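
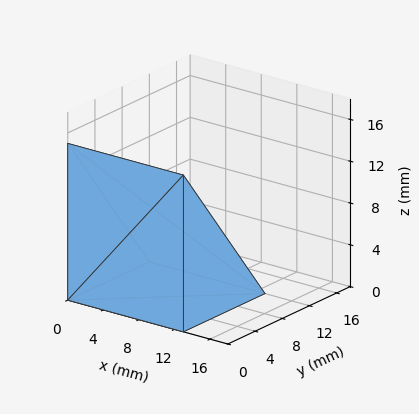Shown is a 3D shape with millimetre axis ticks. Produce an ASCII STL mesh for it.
Reading the render: the shape is a wedge (ramp): 13 × 12 mm base, rising to 15 mm along the y=0 edge and sloping linearly to z=0 at y=12 (dimensions read to the nearest mm from the axis ticks). For the STL, each face is triangulated and given an outward normal.

solid part
  facet normal 0.0000 0.0000 -1.0000
    outer loop
      vertex 13.00 12.00 0.00
      vertex 13.00 0.00 0.00
      vertex 0.00 0.00 0.00
    endloop
  endfacet
  facet normal 0.0000 0.0000 -1.0000
    outer loop
      vertex 0.00 12.00 0.00
      vertex 13.00 12.00 0.00
      vertex 0.00 0.00 0.00
    endloop
  endfacet
  facet normal 0.0000 -1.0000 0.0000
    outer loop
      vertex 0.00 0.00 0.00
      vertex 13.00 0.00 0.00
      vertex 13.00 0.00 15.00
    endloop
  endfacet
  facet normal 0.0000 -1.0000 0.0000
    outer loop
      vertex 0.00 0.00 0.00
      vertex 13.00 0.00 15.00
      vertex 0.00 0.00 15.00
    endloop
  endfacet
  facet normal 0.0000 0.7809 0.6247
    outer loop
      vertex 0.00 0.00 15.00
      vertex 13.00 0.00 15.00
      vertex 13.00 12.00 0.00
    endloop
  endfacet
  facet normal 0.0000 0.7809 0.6247
    outer loop
      vertex 0.00 0.00 15.00
      vertex 13.00 12.00 0.00
      vertex 0.00 12.00 0.00
    endloop
  endfacet
  facet normal -1.0000 0.0000 0.0000
    outer loop
      vertex 0.00 0.00 15.00
      vertex 0.00 12.00 0.00
      vertex 0.00 0.00 0.00
    endloop
  endfacet
  facet normal 1.0000 0.0000 0.0000
    outer loop
      vertex 13.00 0.00 0.00
      vertex 13.00 12.00 0.00
      vertex 13.00 0.00 15.00
    endloop
  endfacet
endsolid part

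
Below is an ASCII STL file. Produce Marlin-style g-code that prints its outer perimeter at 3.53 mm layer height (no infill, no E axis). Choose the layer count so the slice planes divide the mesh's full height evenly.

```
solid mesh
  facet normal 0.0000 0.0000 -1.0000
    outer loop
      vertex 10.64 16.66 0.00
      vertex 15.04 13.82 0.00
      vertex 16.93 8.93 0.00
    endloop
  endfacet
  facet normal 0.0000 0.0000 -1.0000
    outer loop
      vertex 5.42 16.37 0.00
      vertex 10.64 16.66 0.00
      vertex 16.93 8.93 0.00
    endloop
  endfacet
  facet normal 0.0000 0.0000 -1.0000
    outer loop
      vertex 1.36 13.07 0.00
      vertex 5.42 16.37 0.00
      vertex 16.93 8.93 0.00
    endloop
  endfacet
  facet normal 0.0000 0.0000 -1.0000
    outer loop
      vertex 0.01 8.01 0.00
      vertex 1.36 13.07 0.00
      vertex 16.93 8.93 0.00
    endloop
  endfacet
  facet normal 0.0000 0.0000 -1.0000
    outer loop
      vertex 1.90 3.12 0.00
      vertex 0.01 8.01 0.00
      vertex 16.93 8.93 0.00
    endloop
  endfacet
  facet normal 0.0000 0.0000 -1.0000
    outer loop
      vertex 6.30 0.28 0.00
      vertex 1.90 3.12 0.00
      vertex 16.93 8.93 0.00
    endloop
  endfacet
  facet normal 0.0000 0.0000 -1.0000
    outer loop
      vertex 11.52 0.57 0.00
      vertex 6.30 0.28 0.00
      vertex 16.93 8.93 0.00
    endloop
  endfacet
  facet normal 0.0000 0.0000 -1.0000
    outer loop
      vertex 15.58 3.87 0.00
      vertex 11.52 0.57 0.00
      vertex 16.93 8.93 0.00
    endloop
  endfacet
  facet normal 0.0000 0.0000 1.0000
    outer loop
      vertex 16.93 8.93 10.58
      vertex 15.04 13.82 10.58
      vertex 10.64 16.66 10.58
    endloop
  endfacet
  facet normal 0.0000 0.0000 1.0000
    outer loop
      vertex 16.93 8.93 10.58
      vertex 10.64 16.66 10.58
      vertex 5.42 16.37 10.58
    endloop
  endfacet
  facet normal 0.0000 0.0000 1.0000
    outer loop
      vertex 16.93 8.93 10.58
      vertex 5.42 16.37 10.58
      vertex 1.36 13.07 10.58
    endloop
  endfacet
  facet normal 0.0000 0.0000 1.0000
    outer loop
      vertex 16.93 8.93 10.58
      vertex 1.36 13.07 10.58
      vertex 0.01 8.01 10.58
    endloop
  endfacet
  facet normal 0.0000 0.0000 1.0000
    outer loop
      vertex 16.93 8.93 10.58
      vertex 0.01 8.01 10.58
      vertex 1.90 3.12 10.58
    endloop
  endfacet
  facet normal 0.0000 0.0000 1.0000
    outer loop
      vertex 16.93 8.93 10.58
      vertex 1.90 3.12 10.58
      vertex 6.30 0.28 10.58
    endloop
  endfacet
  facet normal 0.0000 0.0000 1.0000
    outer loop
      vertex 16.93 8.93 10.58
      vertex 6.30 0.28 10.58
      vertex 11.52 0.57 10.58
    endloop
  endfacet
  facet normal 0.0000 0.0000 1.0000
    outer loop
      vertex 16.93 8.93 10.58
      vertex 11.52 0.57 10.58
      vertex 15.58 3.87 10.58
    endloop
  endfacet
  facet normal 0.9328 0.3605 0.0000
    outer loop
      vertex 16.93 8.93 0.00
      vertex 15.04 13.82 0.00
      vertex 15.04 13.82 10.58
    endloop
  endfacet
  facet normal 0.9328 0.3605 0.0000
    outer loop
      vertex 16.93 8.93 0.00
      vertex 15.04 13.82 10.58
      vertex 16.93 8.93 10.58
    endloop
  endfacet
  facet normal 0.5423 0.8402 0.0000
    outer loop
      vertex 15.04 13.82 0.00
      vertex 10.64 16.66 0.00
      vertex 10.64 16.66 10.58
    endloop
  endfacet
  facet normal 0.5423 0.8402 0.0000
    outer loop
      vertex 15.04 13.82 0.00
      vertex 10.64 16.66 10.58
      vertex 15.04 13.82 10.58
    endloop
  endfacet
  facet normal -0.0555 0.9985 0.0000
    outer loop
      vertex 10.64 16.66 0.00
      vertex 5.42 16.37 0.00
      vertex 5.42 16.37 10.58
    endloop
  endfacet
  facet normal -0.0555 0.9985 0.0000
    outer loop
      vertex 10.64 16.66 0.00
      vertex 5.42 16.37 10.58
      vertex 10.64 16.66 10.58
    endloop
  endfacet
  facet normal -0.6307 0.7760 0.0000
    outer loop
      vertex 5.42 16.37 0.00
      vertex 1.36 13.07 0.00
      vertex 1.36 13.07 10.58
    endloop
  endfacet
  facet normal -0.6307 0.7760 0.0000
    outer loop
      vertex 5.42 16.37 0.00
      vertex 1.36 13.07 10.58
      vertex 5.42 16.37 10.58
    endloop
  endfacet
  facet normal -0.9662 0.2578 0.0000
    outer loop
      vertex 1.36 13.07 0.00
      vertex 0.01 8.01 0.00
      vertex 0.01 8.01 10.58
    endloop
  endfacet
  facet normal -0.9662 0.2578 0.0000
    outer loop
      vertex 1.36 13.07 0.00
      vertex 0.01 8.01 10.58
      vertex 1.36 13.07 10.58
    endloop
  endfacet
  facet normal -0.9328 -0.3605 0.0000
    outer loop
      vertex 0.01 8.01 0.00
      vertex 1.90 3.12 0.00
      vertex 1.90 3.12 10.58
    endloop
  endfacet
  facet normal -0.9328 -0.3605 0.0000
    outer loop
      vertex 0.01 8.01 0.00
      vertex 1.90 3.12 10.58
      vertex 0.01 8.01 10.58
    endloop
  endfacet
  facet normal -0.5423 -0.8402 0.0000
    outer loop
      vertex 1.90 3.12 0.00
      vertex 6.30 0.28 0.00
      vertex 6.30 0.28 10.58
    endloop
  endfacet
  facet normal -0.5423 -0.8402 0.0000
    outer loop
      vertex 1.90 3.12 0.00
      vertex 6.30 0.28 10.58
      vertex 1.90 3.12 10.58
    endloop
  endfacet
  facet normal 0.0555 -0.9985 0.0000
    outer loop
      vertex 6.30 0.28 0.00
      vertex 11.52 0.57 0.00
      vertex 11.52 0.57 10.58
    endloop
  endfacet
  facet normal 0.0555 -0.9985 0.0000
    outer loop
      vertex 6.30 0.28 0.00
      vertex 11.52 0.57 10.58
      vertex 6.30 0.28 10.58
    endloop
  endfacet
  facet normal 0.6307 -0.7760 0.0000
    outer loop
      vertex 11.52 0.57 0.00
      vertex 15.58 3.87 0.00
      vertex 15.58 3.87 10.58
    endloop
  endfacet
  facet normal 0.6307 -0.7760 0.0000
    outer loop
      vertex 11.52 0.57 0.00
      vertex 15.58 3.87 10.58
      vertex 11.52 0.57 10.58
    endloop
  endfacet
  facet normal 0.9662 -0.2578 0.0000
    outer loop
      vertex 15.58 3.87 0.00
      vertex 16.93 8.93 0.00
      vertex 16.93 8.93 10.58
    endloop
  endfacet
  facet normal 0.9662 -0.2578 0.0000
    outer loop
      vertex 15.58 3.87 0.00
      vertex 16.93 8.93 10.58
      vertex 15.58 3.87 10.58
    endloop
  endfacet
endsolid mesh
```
; perimeter-only toolpath
G21 ; units = mm
G90 ; absolute positioning
G28 ; home
; layer 1
G0 Z3.53
G0 X16.93 Y8.93
G1 X15.04 Y13.82
G1 X10.64 Y16.66
G1 X5.42 Y16.37
G1 X1.36 Y13.07
G1 X0.01 Y8.01
G1 X1.90 Y3.12
G1 X6.30 Y0.28
G1 X11.52 Y0.57
G1 X15.58 Y3.87
G1 X16.93 Y8.93
; layer 2
G0 Z7.05
G0 X16.93 Y8.93
G1 X15.04 Y13.82
G1 X10.64 Y16.66
G1 X5.42 Y16.37
G1 X1.36 Y13.07
G1 X0.01 Y8.01
G1 X1.90 Y3.12
G1 X6.30 Y0.28
G1 X11.52 Y0.57
G1 X15.58 Y3.87
G1 X16.93 Y8.93
; layer 3
G0 Z10.58
G0 X16.93 Y8.93
G1 X15.04 Y13.82
G1 X10.64 Y16.66
G1 X5.42 Y16.37
G1 X1.36 Y13.07
G1 X0.01 Y8.01
G1 X1.90 Y3.12
G1 X6.30 Y0.28
G1 X11.52 Y0.57
G1 X15.58 Y3.87
G1 X16.93 Y8.93
M2 ; end

The solid is a regular 10-sided prism (a cylinder approximated with 10 flat sides), circumscribed radius ≈ 8.47 mm, height ≈ 10.6 mm. Slicing at Δz = 3.53 mm — 3 equal slices spanning the solid's height, so layer i sits at z = i·h/3 — gives 3 non-empty perimeters. Each is a 10-segment closed polygon; G0 lifts to the layer z and rapids to the start vertex, then G1 traces the edges.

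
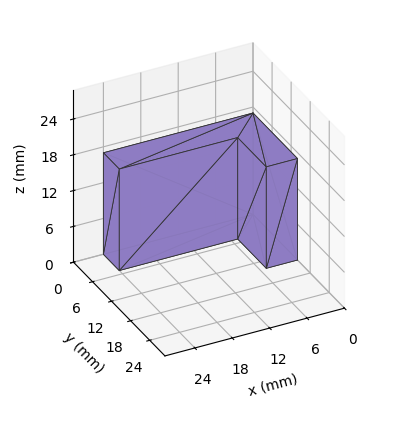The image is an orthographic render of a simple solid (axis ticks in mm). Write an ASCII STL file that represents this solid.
Reading the render: the shape is an L-shaped prism: outer 24 × 14 mm, arm thicknesses ≈ 5 mm (horizontal) and 5 mm (vertical), extruded 17 mm in z (dimensions read to the nearest mm from the axis ticks). For the STL, each face is triangulated and given an outward normal.

solid part
  facet normal 0.0000 0.0000 -1.0000
    outer loop
      vertex 24.00 5.00 0.00
      vertex 24.00 0.00 0.00
      vertex 0.00 0.00 0.00
    endloop
  endfacet
  facet normal 0.0000 0.0000 -1.0000
    outer loop
      vertex 5.00 5.00 0.00
      vertex 24.00 5.00 0.00
      vertex 0.00 0.00 0.00
    endloop
  endfacet
  facet normal 0.0000 0.0000 -1.0000
    outer loop
      vertex 5.00 14.00 0.00
      vertex 5.00 5.00 0.00
      vertex 0.00 0.00 0.00
    endloop
  endfacet
  facet normal 0.0000 0.0000 -1.0000
    outer loop
      vertex 0.00 14.00 0.00
      vertex 5.00 14.00 0.00
      vertex 0.00 0.00 0.00
    endloop
  endfacet
  facet normal 0.0000 0.0000 1.0000
    outer loop
      vertex 0.00 0.00 17.00
      vertex 24.00 0.00 17.00
      vertex 24.00 5.00 17.00
    endloop
  endfacet
  facet normal 0.0000 0.0000 1.0000
    outer loop
      vertex 0.00 0.00 17.00
      vertex 24.00 5.00 17.00
      vertex 5.00 5.00 17.00
    endloop
  endfacet
  facet normal 0.0000 0.0000 1.0000
    outer loop
      vertex 0.00 0.00 17.00
      vertex 5.00 5.00 17.00
      vertex 5.00 14.00 17.00
    endloop
  endfacet
  facet normal 0.0000 0.0000 1.0000
    outer loop
      vertex 0.00 0.00 17.00
      vertex 5.00 14.00 17.00
      vertex 0.00 14.00 17.00
    endloop
  endfacet
  facet normal 0.0000 -1.0000 0.0000
    outer loop
      vertex 0.00 0.00 0.00
      vertex 24.00 0.00 0.00
      vertex 24.00 0.00 17.00
    endloop
  endfacet
  facet normal 0.0000 -1.0000 0.0000
    outer loop
      vertex 0.00 0.00 0.00
      vertex 24.00 0.00 17.00
      vertex 0.00 0.00 17.00
    endloop
  endfacet
  facet normal 1.0000 0.0000 0.0000
    outer loop
      vertex 24.00 0.00 0.00
      vertex 24.00 5.00 0.00
      vertex 24.00 5.00 17.00
    endloop
  endfacet
  facet normal 1.0000 0.0000 0.0000
    outer loop
      vertex 24.00 0.00 0.00
      vertex 24.00 5.00 17.00
      vertex 24.00 0.00 17.00
    endloop
  endfacet
  facet normal 0.0000 1.0000 0.0000
    outer loop
      vertex 24.00 5.00 0.00
      vertex 5.00 5.00 0.00
      vertex 5.00 5.00 17.00
    endloop
  endfacet
  facet normal 0.0000 1.0000 0.0000
    outer loop
      vertex 24.00 5.00 0.00
      vertex 5.00 5.00 17.00
      vertex 24.00 5.00 17.00
    endloop
  endfacet
  facet normal 1.0000 0.0000 0.0000
    outer loop
      vertex 5.00 5.00 0.00
      vertex 5.00 14.00 0.00
      vertex 5.00 14.00 17.00
    endloop
  endfacet
  facet normal 1.0000 0.0000 0.0000
    outer loop
      vertex 5.00 5.00 0.00
      vertex 5.00 14.00 17.00
      vertex 5.00 5.00 17.00
    endloop
  endfacet
  facet normal 0.0000 1.0000 0.0000
    outer loop
      vertex 5.00 14.00 0.00
      vertex 0.00 14.00 0.00
      vertex 0.00 14.00 17.00
    endloop
  endfacet
  facet normal 0.0000 1.0000 0.0000
    outer loop
      vertex 5.00 14.00 0.00
      vertex 0.00 14.00 17.00
      vertex 5.00 14.00 17.00
    endloop
  endfacet
  facet normal -1.0000 0.0000 0.0000
    outer loop
      vertex 0.00 14.00 0.00
      vertex 0.00 0.00 0.00
      vertex 0.00 0.00 17.00
    endloop
  endfacet
  facet normal -1.0000 0.0000 0.0000
    outer loop
      vertex 0.00 14.00 0.00
      vertex 0.00 0.00 17.00
      vertex 0.00 14.00 17.00
    endloop
  endfacet
endsolid part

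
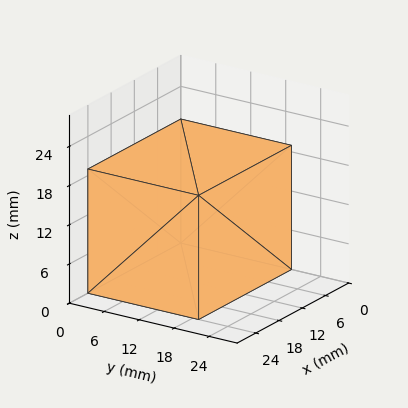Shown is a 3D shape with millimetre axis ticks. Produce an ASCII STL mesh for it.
Reading the render: the shape is a rectangular box, roughly 24 × 19 mm footprint and 19 mm tall (dimensions read to the nearest mm from the axis ticks). For the STL, each face is triangulated and given an outward normal.

solid part
  facet normal 0.0000 0.0000 -1.0000
    outer loop
      vertex 24.000 19.000 0.000
      vertex 24.000 0.000 0.000
      vertex 0.000 0.000 0.000
    endloop
  endfacet
  facet normal 0.0000 0.0000 -1.0000
    outer loop
      vertex 0.000 19.000 0.000
      vertex 24.000 19.000 0.000
      vertex 0.000 0.000 0.000
    endloop
  endfacet
  facet normal 0.0000 0.0000 1.0000
    outer loop
      vertex 0.000 0.000 19.000
      vertex 24.000 0.000 19.000
      vertex 24.000 19.000 19.000
    endloop
  endfacet
  facet normal 0.0000 0.0000 1.0000
    outer loop
      vertex 0.000 0.000 19.000
      vertex 24.000 19.000 19.000
      vertex 0.000 19.000 19.000
    endloop
  endfacet
  facet normal 0.0000 -1.0000 0.0000
    outer loop
      vertex 0.000 0.000 0.000
      vertex 24.000 0.000 0.000
      vertex 24.000 0.000 19.000
    endloop
  endfacet
  facet normal 0.0000 -1.0000 0.0000
    outer loop
      vertex 0.000 0.000 0.000
      vertex 24.000 0.000 19.000
      vertex 0.000 0.000 19.000
    endloop
  endfacet
  facet normal 0.0000 1.0000 0.0000
    outer loop
      vertex 24.000 19.000 19.000
      vertex 24.000 19.000 0.000
      vertex 0.000 19.000 0.000
    endloop
  endfacet
  facet normal 0.0000 1.0000 0.0000
    outer loop
      vertex 0.000 19.000 19.000
      vertex 24.000 19.000 19.000
      vertex 0.000 19.000 0.000
    endloop
  endfacet
  facet normal -1.0000 0.0000 0.0000
    outer loop
      vertex 0.000 19.000 19.000
      vertex 0.000 19.000 0.000
      vertex 0.000 0.000 0.000
    endloop
  endfacet
  facet normal -1.0000 0.0000 0.0000
    outer loop
      vertex 0.000 0.000 19.000
      vertex 0.000 19.000 19.000
      vertex 0.000 0.000 0.000
    endloop
  endfacet
  facet normal 1.0000 0.0000 0.0000
    outer loop
      vertex 24.000 0.000 0.000
      vertex 24.000 19.000 0.000
      vertex 24.000 19.000 19.000
    endloop
  endfacet
  facet normal 1.0000 0.0000 0.0000
    outer loop
      vertex 24.000 0.000 0.000
      vertex 24.000 19.000 19.000
      vertex 24.000 0.000 19.000
    endloop
  endfacet
endsolid part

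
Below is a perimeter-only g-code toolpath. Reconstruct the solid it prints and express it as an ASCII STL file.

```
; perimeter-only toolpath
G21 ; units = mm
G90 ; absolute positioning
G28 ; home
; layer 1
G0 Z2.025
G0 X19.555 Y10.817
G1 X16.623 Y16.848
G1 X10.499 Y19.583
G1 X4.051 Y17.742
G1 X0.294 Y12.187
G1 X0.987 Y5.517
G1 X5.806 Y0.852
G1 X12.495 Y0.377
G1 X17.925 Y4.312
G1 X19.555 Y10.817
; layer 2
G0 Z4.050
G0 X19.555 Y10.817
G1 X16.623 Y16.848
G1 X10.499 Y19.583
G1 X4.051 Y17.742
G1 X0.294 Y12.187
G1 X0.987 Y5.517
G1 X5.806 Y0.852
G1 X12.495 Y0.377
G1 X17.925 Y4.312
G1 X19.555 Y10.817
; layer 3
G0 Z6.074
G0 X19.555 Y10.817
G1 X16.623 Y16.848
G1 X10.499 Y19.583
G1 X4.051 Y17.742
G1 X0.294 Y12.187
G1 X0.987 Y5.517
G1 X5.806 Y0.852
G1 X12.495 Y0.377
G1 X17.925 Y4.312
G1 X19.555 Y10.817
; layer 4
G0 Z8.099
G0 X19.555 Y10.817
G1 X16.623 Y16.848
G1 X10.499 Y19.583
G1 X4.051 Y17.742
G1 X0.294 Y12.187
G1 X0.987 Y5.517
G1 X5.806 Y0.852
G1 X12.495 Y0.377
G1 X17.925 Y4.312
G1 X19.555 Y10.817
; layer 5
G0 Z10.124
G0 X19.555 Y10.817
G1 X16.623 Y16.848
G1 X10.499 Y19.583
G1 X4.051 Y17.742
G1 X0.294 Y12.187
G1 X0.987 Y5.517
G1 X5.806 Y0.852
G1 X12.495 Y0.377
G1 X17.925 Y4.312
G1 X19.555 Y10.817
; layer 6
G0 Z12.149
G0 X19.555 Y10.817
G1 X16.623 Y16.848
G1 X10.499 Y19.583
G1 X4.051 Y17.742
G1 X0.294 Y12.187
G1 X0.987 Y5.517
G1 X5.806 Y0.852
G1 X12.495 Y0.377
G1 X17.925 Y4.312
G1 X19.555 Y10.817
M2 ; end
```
solid part
  facet normal 0.0000 0.0000 -1.0000
    outer loop
      vertex 10.499 19.583 0.000
      vertex 16.623 16.848 0.000
      vertex 19.555 10.817 0.000
    endloop
  endfacet
  facet normal 0.0000 0.0000 -1.0000
    outer loop
      vertex 4.051 17.742 0.000
      vertex 10.499 19.583 0.000
      vertex 19.555 10.817 0.000
    endloop
  endfacet
  facet normal 0.0000 0.0000 -1.0000
    outer loop
      vertex 0.294 12.187 0.000
      vertex 4.051 17.742 0.000
      vertex 19.555 10.817 0.000
    endloop
  endfacet
  facet normal 0.0000 0.0000 -1.0000
    outer loop
      vertex 0.987 5.517 0.000
      vertex 0.294 12.187 0.000
      vertex 19.555 10.817 0.000
    endloop
  endfacet
  facet normal 0.0000 0.0000 -1.0000
    outer loop
      vertex 5.806 0.852 0.000
      vertex 0.987 5.517 0.000
      vertex 19.555 10.817 0.000
    endloop
  endfacet
  facet normal 0.0000 0.0000 -1.0000
    outer loop
      vertex 12.495 0.377 0.000
      vertex 5.806 0.852 0.000
      vertex 19.555 10.817 0.000
    endloop
  endfacet
  facet normal 0.0000 0.0000 -1.0000
    outer loop
      vertex 17.925 4.312 0.000
      vertex 12.495 0.377 0.000
      vertex 19.555 10.817 0.000
    endloop
  endfacet
  facet normal 0.0000 0.0000 1.0000
    outer loop
      vertex 19.555 10.817 12.149
      vertex 16.623 16.848 12.149
      vertex 10.499 19.583 12.149
    endloop
  endfacet
  facet normal 0.0000 0.0000 1.0000
    outer loop
      vertex 19.555 10.817 12.149
      vertex 10.499 19.583 12.149
      vertex 4.051 17.742 12.149
    endloop
  endfacet
  facet normal 0.0000 0.0000 1.0000
    outer loop
      vertex 19.555 10.817 12.149
      vertex 4.051 17.742 12.149
      vertex 0.294 12.187 12.149
    endloop
  endfacet
  facet normal 0.0000 0.0000 1.0000
    outer loop
      vertex 19.555 10.817 12.149
      vertex 0.294 12.187 12.149
      vertex 0.987 5.517 12.149
    endloop
  endfacet
  facet normal 0.0000 0.0000 1.0000
    outer loop
      vertex 19.555 10.817 12.149
      vertex 0.987 5.517 12.149
      vertex 5.806 0.852 12.149
    endloop
  endfacet
  facet normal 0.0000 0.0000 1.0000
    outer loop
      vertex 19.555 10.817 12.149
      vertex 5.806 0.852 12.149
      vertex 12.495 0.377 12.149
    endloop
  endfacet
  facet normal 0.0000 0.0000 1.0000
    outer loop
      vertex 19.555 10.817 12.149
      vertex 12.495 0.377 12.149
      vertex 17.925 4.312 12.149
    endloop
  endfacet
  facet normal 0.8994 0.4372 0.0000
    outer loop
      vertex 19.555 10.817 0.000
      vertex 16.623 16.848 0.000
      vertex 16.623 16.848 12.149
    endloop
  endfacet
  facet normal 0.8994 0.4372 0.0000
    outer loop
      vertex 19.555 10.817 0.000
      vertex 16.623 16.848 12.149
      vertex 19.555 10.817 12.149
    endloop
  endfacet
  facet normal 0.4078 0.9131 0.0000
    outer loop
      vertex 16.623 16.848 0.000
      vertex 10.499 19.583 0.000
      vertex 10.499 19.583 12.149
    endloop
  endfacet
  facet normal 0.4078 0.9131 0.0000
    outer loop
      vertex 16.623 16.848 0.000
      vertex 10.499 19.583 12.149
      vertex 16.623 16.848 12.149
    endloop
  endfacet
  facet normal -0.2745 0.9616 0.0000
    outer loop
      vertex 10.499 19.583 0.000
      vertex 4.051 17.742 0.000
      vertex 4.051 17.742 12.149
    endloop
  endfacet
  facet normal -0.2745 0.9616 0.0000
    outer loop
      vertex 10.499 19.583 0.000
      vertex 4.051 17.742 12.149
      vertex 10.499 19.583 12.149
    endloop
  endfacet
  facet normal -0.8283 0.5602 0.0000
    outer loop
      vertex 4.051 17.742 0.000
      vertex 0.294 12.187 0.000
      vertex 0.294 12.187 12.149
    endloop
  endfacet
  facet normal -0.8283 0.5602 0.0000
    outer loop
      vertex 4.051 17.742 0.000
      vertex 0.294 12.187 12.149
      vertex 4.051 17.742 12.149
    endloop
  endfacet
  facet normal -0.9946 -0.1033 0.0000
    outer loop
      vertex 0.294 12.187 0.000
      vertex 0.987 5.517 0.000
      vertex 0.987 5.517 12.149
    endloop
  endfacet
  facet normal -0.9946 -0.1033 0.0000
    outer loop
      vertex 0.294 12.187 0.000
      vertex 0.987 5.517 12.149
      vertex 0.294 12.187 12.149
    endloop
  endfacet
  facet normal -0.6955 -0.7185 0.0000
    outer loop
      vertex 0.987 5.517 0.000
      vertex 5.806 0.852 0.000
      vertex 5.806 0.852 12.149
    endloop
  endfacet
  facet normal -0.6955 -0.7185 0.0000
    outer loop
      vertex 0.987 5.517 0.000
      vertex 5.806 0.852 12.149
      vertex 0.987 5.517 12.149
    endloop
  endfacet
  facet normal -0.0708 -0.9975 0.0000
    outer loop
      vertex 5.806 0.852 0.000
      vertex 12.495 0.377 0.000
      vertex 12.495 0.377 12.149
    endloop
  endfacet
  facet normal -0.0708 -0.9975 0.0000
    outer loop
      vertex 5.806 0.852 0.000
      vertex 12.495 0.377 12.149
      vertex 5.806 0.852 12.149
    endloop
  endfacet
  facet normal 0.5868 -0.8097 0.0000
    outer loop
      vertex 12.495 0.377 0.000
      vertex 17.925 4.312 0.000
      vertex 17.925 4.312 12.149
    endloop
  endfacet
  facet normal 0.5868 -0.8097 0.0000
    outer loop
      vertex 12.495 0.377 0.000
      vertex 17.925 4.312 12.149
      vertex 12.495 0.377 12.149
    endloop
  endfacet
  facet normal 0.9700 -0.2431 0.0000
    outer loop
      vertex 17.925 4.312 0.000
      vertex 19.555 10.817 0.000
      vertex 19.555 10.817 12.149
    endloop
  endfacet
  facet normal 0.9700 -0.2431 0.0000
    outer loop
      vertex 17.925 4.312 0.000
      vertex 19.555 10.817 12.149
      vertex 17.925 4.312 12.149
    endloop
  endfacet
endsolid part

The G0 Z moves step by Δz≈2.025 mm. Every layer's G1 loop is the same polygon, so the solid is a straight extrusion of it from z=0 to z≈12.1. Closing with flat bottom and top caps and triangulating gives 32 facets — a regular 9-sided prism (a cylinder approximated with 9 flat sides), circumscribed radius ≈ 9.8 mm, height ≈ 12.1 mm.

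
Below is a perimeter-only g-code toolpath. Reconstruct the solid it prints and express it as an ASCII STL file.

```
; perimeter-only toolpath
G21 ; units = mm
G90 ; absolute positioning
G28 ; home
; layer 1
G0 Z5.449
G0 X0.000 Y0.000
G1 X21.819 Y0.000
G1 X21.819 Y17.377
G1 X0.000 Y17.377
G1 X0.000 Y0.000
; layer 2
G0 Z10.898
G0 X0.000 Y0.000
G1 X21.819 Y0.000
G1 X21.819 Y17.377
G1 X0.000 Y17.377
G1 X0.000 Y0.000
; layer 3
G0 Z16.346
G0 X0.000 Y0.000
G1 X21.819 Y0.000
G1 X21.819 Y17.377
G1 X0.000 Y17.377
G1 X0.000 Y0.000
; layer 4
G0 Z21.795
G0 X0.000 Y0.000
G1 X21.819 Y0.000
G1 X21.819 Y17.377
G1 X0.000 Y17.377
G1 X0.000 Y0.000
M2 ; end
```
solid part
  facet normal 0.0000 0.0000 -1.0000
    outer loop
      vertex 21.819 17.377 0.000
      vertex 21.819 0.000 0.000
      vertex 0.000 0.000 0.000
    endloop
  endfacet
  facet normal 0.0000 0.0000 -1.0000
    outer loop
      vertex 0.000 17.377 0.000
      vertex 21.819 17.377 0.000
      vertex 0.000 0.000 0.000
    endloop
  endfacet
  facet normal 0.0000 0.0000 1.0000
    outer loop
      vertex 0.000 0.000 21.795
      vertex 21.819 0.000 21.795
      vertex 21.819 17.377 21.795
    endloop
  endfacet
  facet normal 0.0000 0.0000 1.0000
    outer loop
      vertex 0.000 0.000 21.795
      vertex 21.819 17.377 21.795
      vertex 0.000 17.377 21.795
    endloop
  endfacet
  facet normal 0.0000 -1.0000 0.0000
    outer loop
      vertex 0.000 0.000 0.000
      vertex 21.819 0.000 0.000
      vertex 21.819 0.000 21.795
    endloop
  endfacet
  facet normal 0.0000 -1.0000 0.0000
    outer loop
      vertex 0.000 0.000 0.000
      vertex 21.819 0.000 21.795
      vertex 0.000 0.000 21.795
    endloop
  endfacet
  facet normal 0.0000 1.0000 0.0000
    outer loop
      vertex 21.819 17.377 21.795
      vertex 21.819 17.377 0.000
      vertex 0.000 17.377 0.000
    endloop
  endfacet
  facet normal 0.0000 1.0000 0.0000
    outer loop
      vertex 0.000 17.377 21.795
      vertex 21.819 17.377 21.795
      vertex 0.000 17.377 0.000
    endloop
  endfacet
  facet normal -1.0000 0.0000 0.0000
    outer loop
      vertex 0.000 17.377 21.795
      vertex 0.000 17.377 0.000
      vertex 0.000 0.000 0.000
    endloop
  endfacet
  facet normal -1.0000 0.0000 0.0000
    outer loop
      vertex 0.000 0.000 21.795
      vertex 0.000 17.377 21.795
      vertex 0.000 0.000 0.000
    endloop
  endfacet
  facet normal 1.0000 0.0000 0.0000
    outer loop
      vertex 21.819 0.000 0.000
      vertex 21.819 17.377 0.000
      vertex 21.819 17.377 21.795
    endloop
  endfacet
  facet normal 1.0000 0.0000 0.0000
    outer loop
      vertex 21.819 0.000 0.000
      vertex 21.819 17.377 21.795
      vertex 21.819 0.000 21.795
    endloop
  endfacet
endsolid part

The G0 Z moves step by Δz≈5.449 mm. Every layer's G1 loop is the same polygon, so the solid is a straight extrusion of it from z=0 to z≈21.8. Closing with flat bottom and top caps and triangulating gives 12 facets — a rectangular box, roughly 21.8 × 17.4 mm footprint and 21.8 mm tall.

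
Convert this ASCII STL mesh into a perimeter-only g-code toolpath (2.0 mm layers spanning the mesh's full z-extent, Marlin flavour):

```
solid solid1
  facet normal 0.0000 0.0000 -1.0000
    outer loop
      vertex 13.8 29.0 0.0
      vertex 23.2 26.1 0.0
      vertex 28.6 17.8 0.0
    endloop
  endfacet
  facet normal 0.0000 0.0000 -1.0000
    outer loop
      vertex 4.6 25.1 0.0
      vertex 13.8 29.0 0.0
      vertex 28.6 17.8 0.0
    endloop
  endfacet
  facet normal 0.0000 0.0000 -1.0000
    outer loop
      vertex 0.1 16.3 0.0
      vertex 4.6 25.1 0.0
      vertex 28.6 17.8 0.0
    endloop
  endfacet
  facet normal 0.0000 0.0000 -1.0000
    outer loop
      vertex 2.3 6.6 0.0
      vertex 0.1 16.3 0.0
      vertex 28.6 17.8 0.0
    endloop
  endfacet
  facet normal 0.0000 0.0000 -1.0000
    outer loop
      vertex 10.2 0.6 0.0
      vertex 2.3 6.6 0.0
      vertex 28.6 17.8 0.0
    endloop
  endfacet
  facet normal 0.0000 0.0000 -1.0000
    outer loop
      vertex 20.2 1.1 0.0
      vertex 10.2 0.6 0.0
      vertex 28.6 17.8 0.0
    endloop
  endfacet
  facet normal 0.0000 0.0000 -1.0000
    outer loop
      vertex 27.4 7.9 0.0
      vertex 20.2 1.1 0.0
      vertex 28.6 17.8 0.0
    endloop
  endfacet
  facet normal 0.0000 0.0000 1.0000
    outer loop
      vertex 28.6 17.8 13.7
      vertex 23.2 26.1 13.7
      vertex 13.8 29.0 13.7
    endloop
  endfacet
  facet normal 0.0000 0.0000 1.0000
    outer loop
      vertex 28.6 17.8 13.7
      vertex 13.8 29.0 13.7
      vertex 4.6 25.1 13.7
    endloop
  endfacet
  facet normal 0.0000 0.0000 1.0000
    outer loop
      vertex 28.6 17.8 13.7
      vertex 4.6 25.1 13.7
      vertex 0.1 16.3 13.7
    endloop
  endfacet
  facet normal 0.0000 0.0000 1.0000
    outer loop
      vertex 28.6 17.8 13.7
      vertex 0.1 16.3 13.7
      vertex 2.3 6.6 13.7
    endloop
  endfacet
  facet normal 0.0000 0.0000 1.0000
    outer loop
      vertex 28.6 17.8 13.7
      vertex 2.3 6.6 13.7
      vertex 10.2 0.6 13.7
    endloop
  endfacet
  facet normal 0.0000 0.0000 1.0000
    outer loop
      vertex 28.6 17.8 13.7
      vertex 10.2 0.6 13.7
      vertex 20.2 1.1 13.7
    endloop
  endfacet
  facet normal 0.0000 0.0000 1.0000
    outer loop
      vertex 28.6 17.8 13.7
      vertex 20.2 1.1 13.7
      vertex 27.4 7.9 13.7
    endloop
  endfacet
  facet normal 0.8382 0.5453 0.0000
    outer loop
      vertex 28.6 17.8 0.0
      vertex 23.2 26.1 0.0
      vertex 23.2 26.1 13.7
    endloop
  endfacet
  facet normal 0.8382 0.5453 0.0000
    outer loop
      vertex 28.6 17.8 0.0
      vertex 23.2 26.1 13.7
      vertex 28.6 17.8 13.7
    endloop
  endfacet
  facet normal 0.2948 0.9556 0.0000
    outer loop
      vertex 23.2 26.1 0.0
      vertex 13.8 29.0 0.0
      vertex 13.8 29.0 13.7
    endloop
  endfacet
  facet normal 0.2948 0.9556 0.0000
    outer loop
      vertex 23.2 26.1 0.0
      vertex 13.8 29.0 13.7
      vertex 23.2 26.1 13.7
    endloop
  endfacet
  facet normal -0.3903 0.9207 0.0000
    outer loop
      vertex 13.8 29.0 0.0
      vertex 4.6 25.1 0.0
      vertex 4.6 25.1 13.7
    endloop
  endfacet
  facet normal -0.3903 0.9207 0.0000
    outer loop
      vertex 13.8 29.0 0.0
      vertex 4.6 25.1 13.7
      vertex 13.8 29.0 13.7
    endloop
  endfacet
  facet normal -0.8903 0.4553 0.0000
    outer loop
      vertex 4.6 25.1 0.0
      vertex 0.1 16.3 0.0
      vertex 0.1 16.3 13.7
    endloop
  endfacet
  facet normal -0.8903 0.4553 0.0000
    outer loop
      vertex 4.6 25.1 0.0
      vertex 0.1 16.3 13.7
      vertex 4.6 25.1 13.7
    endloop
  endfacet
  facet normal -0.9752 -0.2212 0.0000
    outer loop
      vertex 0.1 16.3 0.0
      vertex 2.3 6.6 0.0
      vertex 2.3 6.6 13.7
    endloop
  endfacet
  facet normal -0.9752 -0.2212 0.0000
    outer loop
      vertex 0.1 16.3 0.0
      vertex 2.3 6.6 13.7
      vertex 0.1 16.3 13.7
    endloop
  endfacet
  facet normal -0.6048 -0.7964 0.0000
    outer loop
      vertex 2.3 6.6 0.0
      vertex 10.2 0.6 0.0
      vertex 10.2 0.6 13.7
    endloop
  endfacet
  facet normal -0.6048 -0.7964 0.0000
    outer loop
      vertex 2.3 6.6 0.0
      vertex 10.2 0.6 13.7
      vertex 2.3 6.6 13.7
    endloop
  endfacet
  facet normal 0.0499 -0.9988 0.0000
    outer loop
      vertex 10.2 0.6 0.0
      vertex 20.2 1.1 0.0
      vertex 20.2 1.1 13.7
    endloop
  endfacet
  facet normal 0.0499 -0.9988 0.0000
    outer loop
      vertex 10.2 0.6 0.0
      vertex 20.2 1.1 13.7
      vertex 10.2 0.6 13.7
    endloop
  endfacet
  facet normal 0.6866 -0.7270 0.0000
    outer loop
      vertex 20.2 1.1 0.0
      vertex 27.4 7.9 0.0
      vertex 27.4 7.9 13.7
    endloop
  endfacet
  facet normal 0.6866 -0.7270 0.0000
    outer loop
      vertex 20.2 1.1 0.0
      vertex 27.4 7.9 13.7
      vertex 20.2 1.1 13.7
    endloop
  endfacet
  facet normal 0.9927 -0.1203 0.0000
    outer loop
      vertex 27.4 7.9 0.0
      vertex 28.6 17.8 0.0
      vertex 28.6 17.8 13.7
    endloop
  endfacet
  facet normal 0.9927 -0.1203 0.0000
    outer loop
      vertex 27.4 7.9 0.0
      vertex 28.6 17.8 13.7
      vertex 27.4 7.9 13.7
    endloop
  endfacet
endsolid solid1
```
; perimeter-only toolpath
G21 ; units = mm
G90 ; absolute positioning
G28 ; home
; layer 1
G0 Z2.0
G0 X28.6 Y17.8
G1 X23.2 Y26.1
G1 X13.8 Y29.0
G1 X4.6 Y25.1
G1 X0.1 Y16.3
G1 X2.3 Y6.6
G1 X10.2 Y0.6
G1 X20.2 Y1.1
G1 X27.4 Y7.9
G1 X28.6 Y17.8
; layer 2
G0 Z3.9
G0 X28.6 Y17.8
G1 X23.2 Y26.1
G1 X13.8 Y29.0
G1 X4.6 Y25.1
G1 X0.1 Y16.3
G1 X2.3 Y6.6
G1 X10.2 Y0.6
G1 X20.2 Y1.1
G1 X27.4 Y7.9
G1 X28.6 Y17.8
; layer 3
G0 Z5.9
G0 X28.6 Y17.8
G1 X23.2 Y26.1
G1 X13.8 Y29.0
G1 X4.6 Y25.1
G1 X0.1 Y16.3
G1 X2.3 Y6.6
G1 X10.2 Y0.6
G1 X20.2 Y1.1
G1 X27.4 Y7.9
G1 X28.6 Y17.8
; layer 4
G0 Z7.8
G0 X28.6 Y17.8
G1 X23.2 Y26.1
G1 X13.8 Y29.0
G1 X4.6 Y25.1
G1 X0.1 Y16.3
G1 X2.3 Y6.6
G1 X10.2 Y0.6
G1 X20.2 Y1.1
G1 X27.4 Y7.9
G1 X28.6 Y17.8
; layer 5
G0 Z9.8
G0 X28.6 Y17.8
G1 X23.2 Y26.1
G1 X13.8 Y29.0
G1 X4.6 Y25.1
G1 X0.1 Y16.3
G1 X2.3 Y6.6
G1 X10.2 Y0.6
G1 X20.2 Y1.1
G1 X27.4 Y7.9
G1 X28.6 Y17.8
; layer 6
G0 Z11.7
G0 X28.6 Y17.8
G1 X23.2 Y26.1
G1 X13.8 Y29.0
G1 X4.6 Y25.1
G1 X0.1 Y16.3
G1 X2.3 Y6.6
G1 X10.2 Y0.6
G1 X20.2 Y1.1
G1 X27.4 Y7.9
G1 X28.6 Y17.8
; layer 7
G0 Z13.7
G0 X28.6 Y17.8
G1 X23.2 Y26.1
G1 X13.8 Y29.0
G1 X4.6 Y25.1
G1 X0.1 Y16.3
G1 X2.3 Y6.6
G1 X10.2 Y0.6
G1 X20.2 Y1.1
G1 X27.4 Y7.9
G1 X28.6 Y17.8
M2 ; end

The solid is a regular 9-sided prism (a cylinder approximated with 9 flat sides), circumscribed radius ≈ 14.5 mm, height ≈ 13.7 mm. Slicing at Δz = 2.0 mm — 7 equal slices spanning the solid's height, so layer i sits at z = i·h/7 — gives 7 non-empty perimeters. Each is a 9-segment closed polygon; G0 lifts to the layer z and rapids to the start vertex, then G1 traces the edges.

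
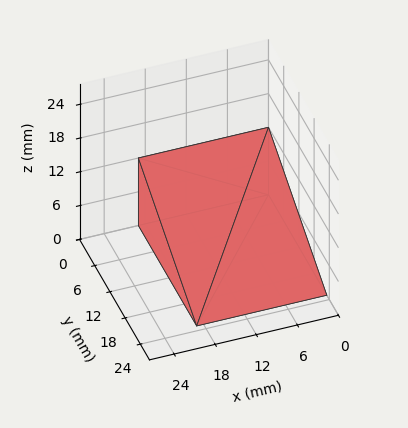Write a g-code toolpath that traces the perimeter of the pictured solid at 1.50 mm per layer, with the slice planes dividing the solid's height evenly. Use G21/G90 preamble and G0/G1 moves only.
Reading the render: the shape is a wedge (ramp): 19 × 23 mm base, rising to 12 mm along the y=0 edge and sloping linearly to z=0 at y=23 (dimensions read to the nearest mm from the axis ticks). For the g-code, the solid's height is divided into equal slices at the stated Δz and each level perimeter traced with G1 moves after a G0 lift.

; perimeter-only toolpath
G21 ; units = mm
G90 ; absolute positioning
G28 ; home
; layer 1
G0 Z1.50
G0 X0.00 Y0.00
G1 X19.00 Y0.00
G1 X19.00 Y20.12
G1 X0.00 Y20.12
G1 X0.00 Y0.00
; layer 2
G0 Z3.00
G0 X0.00 Y0.00
G1 X19.00 Y0.00
G1 X19.00 Y17.25
G1 X0.00 Y17.25
G1 X0.00 Y0.00
; layer 3
G0 Z4.50
G0 X0.00 Y0.00
G1 X19.00 Y0.00
G1 X19.00 Y14.38
G1 X0.00 Y14.38
G1 X0.00 Y0.00
; layer 4
G0 Z6.00
G0 X0.00 Y0.00
G1 X19.00 Y0.00
G1 X19.00 Y11.50
G1 X0.00 Y11.50
G1 X0.00 Y0.00
; layer 5
G0 Z7.50
G0 X0.00 Y0.00
G1 X19.00 Y0.00
G1 X19.00 Y8.62
G1 X0.00 Y8.62
G1 X0.00 Y0.00
; layer 6
G0 Z9.00
G0 X0.00 Y0.00
G1 X19.00 Y0.00
G1 X19.00 Y5.75
G1 X0.00 Y5.75
G1 X0.00 Y0.00
; layer 7
G0 Z10.50
G0 X0.00 Y0.00
G1 X19.00 Y0.00
G1 X19.00 Y2.88
G1 X0.00 Y2.88
G1 X0.00 Y0.00
M2 ; end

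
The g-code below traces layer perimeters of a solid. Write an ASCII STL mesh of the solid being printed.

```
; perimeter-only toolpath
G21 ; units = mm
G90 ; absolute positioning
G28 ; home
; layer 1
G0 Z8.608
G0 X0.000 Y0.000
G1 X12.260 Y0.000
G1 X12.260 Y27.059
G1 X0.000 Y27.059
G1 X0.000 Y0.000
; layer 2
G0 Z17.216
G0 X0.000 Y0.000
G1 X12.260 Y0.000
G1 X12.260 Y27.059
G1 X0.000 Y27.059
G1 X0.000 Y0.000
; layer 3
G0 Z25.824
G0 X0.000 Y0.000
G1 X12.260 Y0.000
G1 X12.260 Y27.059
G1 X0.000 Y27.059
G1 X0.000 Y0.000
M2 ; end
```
solid part
  facet normal 0.0000 0.0000 -1.0000
    outer loop
      vertex 12.260 27.059 0.000
      vertex 12.260 0.000 0.000
      vertex 0.000 0.000 0.000
    endloop
  endfacet
  facet normal 0.0000 0.0000 -1.0000
    outer loop
      vertex 0.000 27.059 0.000
      vertex 12.260 27.059 0.000
      vertex 0.000 0.000 0.000
    endloop
  endfacet
  facet normal 0.0000 0.0000 1.0000
    outer loop
      vertex 0.000 0.000 25.824
      vertex 12.260 0.000 25.824
      vertex 12.260 27.059 25.824
    endloop
  endfacet
  facet normal 0.0000 0.0000 1.0000
    outer loop
      vertex 0.000 0.000 25.824
      vertex 12.260 27.059 25.824
      vertex 0.000 27.059 25.824
    endloop
  endfacet
  facet normal 0.0000 -1.0000 0.0000
    outer loop
      vertex 0.000 0.000 0.000
      vertex 12.260 0.000 0.000
      vertex 12.260 0.000 25.824
    endloop
  endfacet
  facet normal 0.0000 -1.0000 0.0000
    outer loop
      vertex 0.000 0.000 0.000
      vertex 12.260 0.000 25.824
      vertex 0.000 0.000 25.824
    endloop
  endfacet
  facet normal 0.0000 1.0000 0.0000
    outer loop
      vertex 12.260 27.059 25.824
      vertex 12.260 27.059 0.000
      vertex 0.000 27.059 0.000
    endloop
  endfacet
  facet normal 0.0000 1.0000 0.0000
    outer loop
      vertex 0.000 27.059 25.824
      vertex 12.260 27.059 25.824
      vertex 0.000 27.059 0.000
    endloop
  endfacet
  facet normal -1.0000 0.0000 0.0000
    outer loop
      vertex 0.000 27.059 25.824
      vertex 0.000 27.059 0.000
      vertex 0.000 0.000 0.000
    endloop
  endfacet
  facet normal -1.0000 0.0000 0.0000
    outer loop
      vertex 0.000 0.000 25.824
      vertex 0.000 27.059 25.824
      vertex 0.000 0.000 0.000
    endloop
  endfacet
  facet normal 1.0000 0.0000 0.0000
    outer loop
      vertex 12.260 0.000 0.000
      vertex 12.260 27.059 0.000
      vertex 12.260 27.059 25.824
    endloop
  endfacet
  facet normal 1.0000 0.0000 0.0000
    outer loop
      vertex 12.260 0.000 0.000
      vertex 12.260 27.059 25.824
      vertex 12.260 0.000 25.824
    endloop
  endfacet
endsolid part

The G0 Z moves step by Δz≈8.608 mm. Every layer's G1 loop is the same polygon, so the solid is a straight extrusion of it from z=0 to z≈25.8. Closing with flat bottom and top caps and triangulating gives 12 facets — a rectangular box, roughly 12.3 × 27.1 mm footprint and 25.8 mm tall.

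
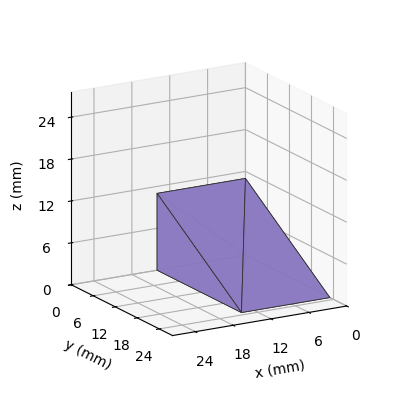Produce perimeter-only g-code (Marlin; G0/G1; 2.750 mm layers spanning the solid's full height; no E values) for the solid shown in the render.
Reading the render: the shape is a wedge (ramp): 14 × 23 mm base, rising to 11 mm along the y=0 edge and sloping linearly to z=0 at y=23 (dimensions read to the nearest mm from the axis ticks). For the g-code, the solid's height is divided into equal slices at the stated Δz and each level perimeter traced with G1 moves after a G0 lift.

; perimeter-only toolpath
G21 ; units = mm
G90 ; absolute positioning
G28 ; home
; layer 1
G0 Z2.750
G0 X0.000 Y0.000
G1 X14.000 Y0.000
G1 X14.000 Y17.250
G1 X0.000 Y17.250
G1 X0.000 Y0.000
; layer 2
G0 Z5.500
G0 X0.000 Y0.000
G1 X14.000 Y0.000
G1 X14.000 Y11.500
G1 X0.000 Y11.500
G1 X0.000 Y0.000
; layer 3
G0 Z8.250
G0 X0.000 Y0.000
G1 X14.000 Y0.000
G1 X14.000 Y5.750
G1 X0.000 Y5.750
G1 X0.000 Y0.000
M2 ; end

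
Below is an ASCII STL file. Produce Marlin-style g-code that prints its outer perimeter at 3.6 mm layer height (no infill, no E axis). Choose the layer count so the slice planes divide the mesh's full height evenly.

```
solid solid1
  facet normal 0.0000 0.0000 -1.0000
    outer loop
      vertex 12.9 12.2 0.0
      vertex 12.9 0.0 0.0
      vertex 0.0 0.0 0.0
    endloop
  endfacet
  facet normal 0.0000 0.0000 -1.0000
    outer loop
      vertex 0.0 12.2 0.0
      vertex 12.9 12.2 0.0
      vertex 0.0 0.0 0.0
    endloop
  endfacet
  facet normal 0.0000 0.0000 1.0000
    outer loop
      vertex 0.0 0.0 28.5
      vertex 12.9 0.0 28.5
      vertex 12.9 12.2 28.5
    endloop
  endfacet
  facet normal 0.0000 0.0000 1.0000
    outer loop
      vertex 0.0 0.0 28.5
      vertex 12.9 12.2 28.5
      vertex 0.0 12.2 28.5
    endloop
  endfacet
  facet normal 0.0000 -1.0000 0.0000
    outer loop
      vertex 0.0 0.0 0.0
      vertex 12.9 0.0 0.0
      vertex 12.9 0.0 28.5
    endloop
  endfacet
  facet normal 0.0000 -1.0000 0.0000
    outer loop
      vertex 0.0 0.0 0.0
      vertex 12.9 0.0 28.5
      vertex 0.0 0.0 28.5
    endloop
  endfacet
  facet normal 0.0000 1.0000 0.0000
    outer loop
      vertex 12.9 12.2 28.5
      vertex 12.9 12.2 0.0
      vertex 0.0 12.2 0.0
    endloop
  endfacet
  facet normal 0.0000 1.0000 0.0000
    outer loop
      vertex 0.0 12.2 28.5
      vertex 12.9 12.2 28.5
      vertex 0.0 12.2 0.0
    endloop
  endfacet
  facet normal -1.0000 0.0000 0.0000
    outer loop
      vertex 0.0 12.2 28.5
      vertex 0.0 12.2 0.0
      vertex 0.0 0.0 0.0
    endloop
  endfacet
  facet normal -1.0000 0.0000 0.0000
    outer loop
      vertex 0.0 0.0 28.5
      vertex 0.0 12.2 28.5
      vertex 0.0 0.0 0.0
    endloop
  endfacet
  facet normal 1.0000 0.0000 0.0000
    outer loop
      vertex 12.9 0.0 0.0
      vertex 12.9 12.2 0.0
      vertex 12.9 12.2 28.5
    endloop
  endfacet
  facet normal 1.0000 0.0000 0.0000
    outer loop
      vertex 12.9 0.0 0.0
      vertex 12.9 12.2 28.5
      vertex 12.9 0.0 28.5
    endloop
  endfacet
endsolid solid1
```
; perimeter-only toolpath
G21 ; units = mm
G90 ; absolute positioning
G28 ; home
; layer 1
G0 Z3.6
G0 X0.0 Y0.0
G1 X12.9 Y0.0
G1 X12.9 Y12.2
G1 X0.0 Y12.2
G1 X0.0 Y0.0
; layer 2
G0 Z7.1
G0 X0.0 Y0.0
G1 X12.9 Y0.0
G1 X12.9 Y12.2
G1 X0.0 Y12.2
G1 X0.0 Y0.0
; layer 3
G0 Z10.7
G0 X0.0 Y0.0
G1 X12.9 Y0.0
G1 X12.9 Y12.2
G1 X0.0 Y12.2
G1 X0.0 Y0.0
; layer 4
G0 Z14.2
G0 X0.0 Y0.0
G1 X12.9 Y0.0
G1 X12.9 Y12.2
G1 X0.0 Y12.2
G1 X0.0 Y0.0
; layer 5
G0 Z17.8
G0 X0.0 Y0.0
G1 X12.9 Y0.0
G1 X12.9 Y12.2
G1 X0.0 Y12.2
G1 X0.0 Y0.0
; layer 6
G0 Z21.4
G0 X0.0 Y0.0
G1 X12.9 Y0.0
G1 X12.9 Y12.2
G1 X0.0 Y12.2
G1 X0.0 Y0.0
; layer 7
G0 Z24.9
G0 X0.0 Y0.0
G1 X12.9 Y0.0
G1 X12.9 Y12.2
G1 X0.0 Y12.2
G1 X0.0 Y0.0
; layer 8
G0 Z28.5
G0 X0.0 Y0.0
G1 X12.9 Y0.0
G1 X12.9 Y12.2
G1 X0.0 Y12.2
G1 X0.0 Y0.0
M2 ; end

The solid is a rectangular box, roughly 12.9 × 12.2 mm footprint and 28.5 mm tall. Slicing at Δz = 3.6 mm — 8 equal slices spanning the solid's height, so layer i sits at z = i·h/8 — gives 8 non-empty perimeters. Each is a 4-segment closed polygon; G0 lifts to the layer z and rapids to the start vertex, then G1 traces the edges.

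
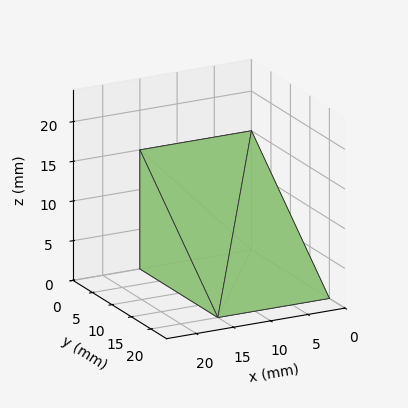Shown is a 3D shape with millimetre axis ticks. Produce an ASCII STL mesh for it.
Reading the render: the shape is a wedge (ramp): 15 × 20 mm base, rising to 15 mm along the y=0 edge and sloping linearly to z=0 at y=20 (dimensions read to the nearest mm from the axis ticks). For the STL, each face is triangulated and given an outward normal.

solid part
  facet normal 0.0000 0.0000 -1.0000
    outer loop
      vertex 15.00 20.00 0.00
      vertex 15.00 0.00 0.00
      vertex 0.00 0.00 0.00
    endloop
  endfacet
  facet normal 0.0000 0.0000 -1.0000
    outer loop
      vertex 0.00 20.00 0.00
      vertex 15.00 20.00 0.00
      vertex 0.00 0.00 0.00
    endloop
  endfacet
  facet normal 0.0000 -1.0000 0.0000
    outer loop
      vertex 0.00 0.00 0.00
      vertex 15.00 0.00 0.00
      vertex 15.00 0.00 15.00
    endloop
  endfacet
  facet normal 0.0000 -1.0000 0.0000
    outer loop
      vertex 0.00 0.00 0.00
      vertex 15.00 0.00 15.00
      vertex 0.00 0.00 15.00
    endloop
  endfacet
  facet normal 0.0000 0.6000 0.8000
    outer loop
      vertex 0.00 0.00 15.00
      vertex 15.00 0.00 15.00
      vertex 15.00 20.00 0.00
    endloop
  endfacet
  facet normal 0.0000 0.6000 0.8000
    outer loop
      vertex 0.00 0.00 15.00
      vertex 15.00 20.00 0.00
      vertex 0.00 20.00 0.00
    endloop
  endfacet
  facet normal -1.0000 0.0000 0.0000
    outer loop
      vertex 0.00 0.00 15.00
      vertex 0.00 20.00 0.00
      vertex 0.00 0.00 0.00
    endloop
  endfacet
  facet normal 1.0000 0.0000 0.0000
    outer loop
      vertex 15.00 0.00 0.00
      vertex 15.00 20.00 0.00
      vertex 15.00 0.00 15.00
    endloop
  endfacet
endsolid part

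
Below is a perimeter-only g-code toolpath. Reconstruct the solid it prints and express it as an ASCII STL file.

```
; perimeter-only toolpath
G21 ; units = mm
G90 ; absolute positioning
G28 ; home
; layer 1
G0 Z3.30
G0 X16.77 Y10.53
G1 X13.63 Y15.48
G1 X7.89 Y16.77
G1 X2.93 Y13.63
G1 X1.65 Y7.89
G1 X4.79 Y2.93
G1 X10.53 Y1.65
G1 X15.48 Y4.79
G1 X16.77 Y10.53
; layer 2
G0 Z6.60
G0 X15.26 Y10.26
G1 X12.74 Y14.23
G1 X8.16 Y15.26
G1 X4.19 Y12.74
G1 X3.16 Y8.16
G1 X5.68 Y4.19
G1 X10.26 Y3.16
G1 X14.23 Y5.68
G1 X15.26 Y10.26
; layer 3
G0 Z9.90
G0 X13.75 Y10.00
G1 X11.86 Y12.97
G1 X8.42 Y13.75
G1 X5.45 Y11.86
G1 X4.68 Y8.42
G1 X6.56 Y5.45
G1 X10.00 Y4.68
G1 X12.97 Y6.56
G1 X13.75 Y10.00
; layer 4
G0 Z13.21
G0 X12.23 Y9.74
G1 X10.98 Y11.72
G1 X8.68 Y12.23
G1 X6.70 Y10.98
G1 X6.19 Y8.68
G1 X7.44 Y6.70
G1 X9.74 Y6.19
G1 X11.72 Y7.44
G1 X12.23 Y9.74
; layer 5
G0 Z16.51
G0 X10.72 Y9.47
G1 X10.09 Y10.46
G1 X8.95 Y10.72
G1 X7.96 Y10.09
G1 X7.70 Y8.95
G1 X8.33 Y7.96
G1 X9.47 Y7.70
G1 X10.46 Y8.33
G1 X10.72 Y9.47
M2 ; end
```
solid part
  facet normal 0.0000 0.0000 -1.0000
    outer loop
      vertex 7.63 18.28 0.00
      vertex 14.51 16.74 0.00
      vertex 18.28 10.79 0.00
    endloop
  endfacet
  facet normal 0.0000 0.0000 -1.0000
    outer loop
      vertex 1.68 14.51 0.00
      vertex 7.63 18.28 0.00
      vertex 18.28 10.79 0.00
    endloop
  endfacet
  facet normal 0.0000 0.0000 -1.0000
    outer loop
      vertex 0.14 7.63 0.00
      vertex 1.68 14.51 0.00
      vertex 18.28 10.79 0.00
    endloop
  endfacet
  facet normal 0.0000 0.0000 -1.0000
    outer loop
      vertex 3.91 1.68 0.00
      vertex 0.14 7.63 0.00
      vertex 18.28 10.79 0.00
    endloop
  endfacet
  facet normal 0.0000 0.0000 -1.0000
    outer loop
      vertex 10.79 0.14 0.00
      vertex 3.91 1.68 0.00
      vertex 18.28 10.79 0.00
    endloop
  endfacet
  facet normal 0.0000 0.0000 -1.0000
    outer loop
      vertex 16.74 3.91 0.00
      vertex 10.79 0.14 0.00
      vertex 18.28 10.79 0.00
    endloop
  endfacet
  facet normal 0.7762 0.4918 0.3946
    outer loop
      vertex 18.28 10.79 0.00
      vertex 14.51 16.74 0.00
      vertex 9.21 9.21 19.81
    endloop
  endfacet
  facet normal 0.2007 0.8967 0.3945
    outer loop
      vertex 14.51 16.74 0.00
      vertex 7.63 18.28 0.00
      vertex 9.21 9.21 19.81
    endloop
  endfacet
  facet normal -0.4918 0.7762 0.3946
    outer loop
      vertex 7.63 18.28 0.00
      vertex 1.68 14.51 0.00
      vertex 9.21 9.21 19.81
    endloop
  endfacet
  facet normal -0.8967 0.2007 0.3945
    outer loop
      vertex 1.68 14.51 0.00
      vertex 0.14 7.63 0.00
      vertex 9.21 9.21 19.81
    endloop
  endfacet
  facet normal -0.7762 -0.4918 0.3946
    outer loop
      vertex 0.14 7.63 0.00
      vertex 3.91 1.68 0.00
      vertex 9.21 9.21 19.81
    endloop
  endfacet
  facet normal -0.2007 -0.8967 0.3945
    outer loop
      vertex 3.91 1.68 0.00
      vertex 10.79 0.14 0.00
      vertex 9.21 9.21 19.81
    endloop
  endfacet
  facet normal 0.4918 -0.7762 0.3946
    outer loop
      vertex 10.79 0.14 0.00
      vertex 16.74 3.91 0.00
      vertex 9.21 9.21 19.81
    endloop
  endfacet
  facet normal 0.8967 -0.2007 0.3945
    outer loop
      vertex 16.74 3.91 0.00
      vertex 18.28 10.79 0.00
      vertex 9.21 9.21 19.81
    endloop
  endfacet
endsolid part

The G0 Z moves step by Δz≈3.30 mm. The G1 loops shrink linearly with z, so the solid tapers from its base footprint up to z≈19.8. Closing with a flat bottom cap and the tapered top and triangulating gives 14 facets — a regular 8-sided pyramid, base circumscribed radius ≈ 9.21 mm, apex at z ≈ 19.8 mm.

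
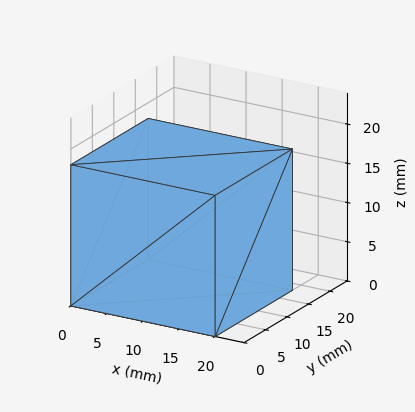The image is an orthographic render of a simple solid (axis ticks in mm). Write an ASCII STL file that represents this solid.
Reading the render: the shape is a rectangular box, roughly 20 × 18 mm footprint and 18 mm tall (dimensions read to the nearest mm from the axis ticks). For the STL, each face is triangulated and given an outward normal.

solid part
  facet normal 0.0000 0.0000 -1.0000
    outer loop
      vertex 20.0 18.0 0.0
      vertex 20.0 0.0 0.0
      vertex 0.0 0.0 0.0
    endloop
  endfacet
  facet normal 0.0000 0.0000 -1.0000
    outer loop
      vertex 0.0 18.0 0.0
      vertex 20.0 18.0 0.0
      vertex 0.0 0.0 0.0
    endloop
  endfacet
  facet normal 0.0000 0.0000 1.0000
    outer loop
      vertex 0.0 0.0 18.0
      vertex 20.0 0.0 18.0
      vertex 20.0 18.0 18.0
    endloop
  endfacet
  facet normal 0.0000 0.0000 1.0000
    outer loop
      vertex 0.0 0.0 18.0
      vertex 20.0 18.0 18.0
      vertex 0.0 18.0 18.0
    endloop
  endfacet
  facet normal 0.0000 -1.0000 0.0000
    outer loop
      vertex 0.0 0.0 0.0
      vertex 20.0 0.0 0.0
      vertex 20.0 0.0 18.0
    endloop
  endfacet
  facet normal 0.0000 -1.0000 0.0000
    outer loop
      vertex 0.0 0.0 0.0
      vertex 20.0 0.0 18.0
      vertex 0.0 0.0 18.0
    endloop
  endfacet
  facet normal 0.0000 1.0000 0.0000
    outer loop
      vertex 20.0 18.0 18.0
      vertex 20.0 18.0 0.0
      vertex 0.0 18.0 0.0
    endloop
  endfacet
  facet normal 0.0000 1.0000 0.0000
    outer loop
      vertex 0.0 18.0 18.0
      vertex 20.0 18.0 18.0
      vertex 0.0 18.0 0.0
    endloop
  endfacet
  facet normal -1.0000 0.0000 0.0000
    outer loop
      vertex 0.0 18.0 18.0
      vertex 0.0 18.0 0.0
      vertex 0.0 0.0 0.0
    endloop
  endfacet
  facet normal -1.0000 0.0000 0.0000
    outer loop
      vertex 0.0 0.0 18.0
      vertex 0.0 18.0 18.0
      vertex 0.0 0.0 0.0
    endloop
  endfacet
  facet normal 1.0000 0.0000 0.0000
    outer loop
      vertex 20.0 0.0 0.0
      vertex 20.0 18.0 0.0
      vertex 20.0 18.0 18.0
    endloop
  endfacet
  facet normal 1.0000 0.0000 0.0000
    outer loop
      vertex 20.0 0.0 0.0
      vertex 20.0 18.0 18.0
      vertex 20.0 0.0 18.0
    endloop
  endfacet
endsolid part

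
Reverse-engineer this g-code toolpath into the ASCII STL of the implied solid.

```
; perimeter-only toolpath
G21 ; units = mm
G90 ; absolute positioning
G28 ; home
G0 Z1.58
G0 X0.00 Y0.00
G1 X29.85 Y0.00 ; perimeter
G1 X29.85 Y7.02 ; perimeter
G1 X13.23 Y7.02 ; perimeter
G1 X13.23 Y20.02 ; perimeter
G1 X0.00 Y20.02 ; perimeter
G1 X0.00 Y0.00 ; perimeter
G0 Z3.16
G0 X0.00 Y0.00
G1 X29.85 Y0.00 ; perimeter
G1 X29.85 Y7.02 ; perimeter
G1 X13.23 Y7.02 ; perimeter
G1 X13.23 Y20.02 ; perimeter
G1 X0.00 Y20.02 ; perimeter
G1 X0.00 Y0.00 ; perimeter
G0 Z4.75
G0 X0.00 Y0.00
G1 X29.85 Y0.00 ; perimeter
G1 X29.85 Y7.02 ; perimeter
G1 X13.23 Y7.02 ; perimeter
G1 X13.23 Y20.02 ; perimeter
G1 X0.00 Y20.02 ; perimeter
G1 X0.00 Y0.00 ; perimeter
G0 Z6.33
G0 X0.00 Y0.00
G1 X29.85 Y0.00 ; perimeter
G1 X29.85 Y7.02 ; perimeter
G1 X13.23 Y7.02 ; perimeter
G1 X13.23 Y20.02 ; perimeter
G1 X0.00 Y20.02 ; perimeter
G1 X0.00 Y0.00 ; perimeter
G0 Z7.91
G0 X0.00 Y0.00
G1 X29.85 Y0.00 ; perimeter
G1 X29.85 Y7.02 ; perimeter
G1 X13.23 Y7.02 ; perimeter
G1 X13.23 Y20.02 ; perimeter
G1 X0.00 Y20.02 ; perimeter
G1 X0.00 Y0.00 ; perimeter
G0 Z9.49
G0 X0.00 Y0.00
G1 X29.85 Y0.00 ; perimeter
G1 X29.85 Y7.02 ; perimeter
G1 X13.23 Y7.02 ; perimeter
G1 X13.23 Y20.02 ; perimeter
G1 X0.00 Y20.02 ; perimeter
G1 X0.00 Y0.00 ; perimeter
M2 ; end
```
solid part
  facet normal 0.0000 0.0000 -1.0000
    outer loop
      vertex 29.85 7.02 0.00
      vertex 29.85 0.00 0.00
      vertex 0.00 0.00 0.00
    endloop
  endfacet
  facet normal 0.0000 0.0000 -1.0000
    outer loop
      vertex 13.23 7.02 0.00
      vertex 29.85 7.02 0.00
      vertex 0.00 0.00 0.00
    endloop
  endfacet
  facet normal 0.0000 0.0000 -1.0000
    outer loop
      vertex 13.23 20.02 0.00
      vertex 13.23 7.02 0.00
      vertex 0.00 0.00 0.00
    endloop
  endfacet
  facet normal 0.0000 0.0000 -1.0000
    outer loop
      vertex 0.00 20.02 0.00
      vertex 13.23 20.02 0.00
      vertex 0.00 0.00 0.00
    endloop
  endfacet
  facet normal 0.0000 0.0000 1.0000
    outer loop
      vertex 0.00 0.00 9.49
      vertex 29.85 0.00 9.49
      vertex 29.85 7.02 9.49
    endloop
  endfacet
  facet normal 0.0000 0.0000 1.0000
    outer loop
      vertex 0.00 0.00 9.49
      vertex 29.85 7.02 9.49
      vertex 13.23 7.02 9.49
    endloop
  endfacet
  facet normal 0.0000 0.0000 1.0000
    outer loop
      vertex 0.00 0.00 9.49
      vertex 13.23 7.02 9.49
      vertex 13.23 20.02 9.49
    endloop
  endfacet
  facet normal 0.0000 0.0000 1.0000
    outer loop
      vertex 0.00 0.00 9.49
      vertex 13.23 20.02 9.49
      vertex 0.00 20.02 9.49
    endloop
  endfacet
  facet normal 0.0000 -1.0000 0.0000
    outer loop
      vertex 0.00 0.00 0.00
      vertex 29.85 0.00 0.00
      vertex 29.85 0.00 9.49
    endloop
  endfacet
  facet normal 0.0000 -1.0000 0.0000
    outer loop
      vertex 0.00 0.00 0.00
      vertex 29.85 0.00 9.49
      vertex 0.00 0.00 9.49
    endloop
  endfacet
  facet normal 1.0000 0.0000 0.0000
    outer loop
      vertex 29.85 0.00 0.00
      vertex 29.85 7.02 0.00
      vertex 29.85 7.02 9.49
    endloop
  endfacet
  facet normal 1.0000 0.0000 0.0000
    outer loop
      vertex 29.85 0.00 0.00
      vertex 29.85 7.02 9.49
      vertex 29.85 0.00 9.49
    endloop
  endfacet
  facet normal 0.0000 1.0000 0.0000
    outer loop
      vertex 29.85 7.02 0.00
      vertex 13.23 7.02 0.00
      vertex 13.23 7.02 9.49
    endloop
  endfacet
  facet normal 0.0000 1.0000 0.0000
    outer loop
      vertex 29.85 7.02 0.00
      vertex 13.23 7.02 9.49
      vertex 29.85 7.02 9.49
    endloop
  endfacet
  facet normal 1.0000 0.0000 0.0000
    outer loop
      vertex 13.23 7.02 0.00
      vertex 13.23 20.02 0.00
      vertex 13.23 20.02 9.49
    endloop
  endfacet
  facet normal 1.0000 0.0000 0.0000
    outer loop
      vertex 13.23 7.02 0.00
      vertex 13.23 20.02 9.49
      vertex 13.23 7.02 9.49
    endloop
  endfacet
  facet normal 0.0000 1.0000 0.0000
    outer loop
      vertex 13.23 20.02 0.00
      vertex 0.00 20.02 0.00
      vertex 0.00 20.02 9.49
    endloop
  endfacet
  facet normal 0.0000 1.0000 0.0000
    outer loop
      vertex 13.23 20.02 0.00
      vertex 0.00 20.02 9.49
      vertex 13.23 20.02 9.49
    endloop
  endfacet
  facet normal -1.0000 0.0000 0.0000
    outer loop
      vertex 0.00 20.02 0.00
      vertex 0.00 0.00 0.00
      vertex 0.00 0.00 9.49
    endloop
  endfacet
  facet normal -1.0000 0.0000 0.0000
    outer loop
      vertex 0.00 20.02 0.00
      vertex 0.00 0.00 9.49
      vertex 0.00 20.02 9.49
    endloop
  endfacet
endsolid part

The G0 Z moves step by Δz≈1.58 mm. Every layer's G1 loop is the same polygon, so the solid is a straight extrusion of it from z=0 to z≈9.49. Closing with flat bottom and top caps and triangulating gives 20 facets — an L-shaped prism: outer 29.9 × 20 mm, arm thicknesses ≈ 7.02 mm (horizontal) and 13.2 mm (vertical), extruded 9.49 mm in z.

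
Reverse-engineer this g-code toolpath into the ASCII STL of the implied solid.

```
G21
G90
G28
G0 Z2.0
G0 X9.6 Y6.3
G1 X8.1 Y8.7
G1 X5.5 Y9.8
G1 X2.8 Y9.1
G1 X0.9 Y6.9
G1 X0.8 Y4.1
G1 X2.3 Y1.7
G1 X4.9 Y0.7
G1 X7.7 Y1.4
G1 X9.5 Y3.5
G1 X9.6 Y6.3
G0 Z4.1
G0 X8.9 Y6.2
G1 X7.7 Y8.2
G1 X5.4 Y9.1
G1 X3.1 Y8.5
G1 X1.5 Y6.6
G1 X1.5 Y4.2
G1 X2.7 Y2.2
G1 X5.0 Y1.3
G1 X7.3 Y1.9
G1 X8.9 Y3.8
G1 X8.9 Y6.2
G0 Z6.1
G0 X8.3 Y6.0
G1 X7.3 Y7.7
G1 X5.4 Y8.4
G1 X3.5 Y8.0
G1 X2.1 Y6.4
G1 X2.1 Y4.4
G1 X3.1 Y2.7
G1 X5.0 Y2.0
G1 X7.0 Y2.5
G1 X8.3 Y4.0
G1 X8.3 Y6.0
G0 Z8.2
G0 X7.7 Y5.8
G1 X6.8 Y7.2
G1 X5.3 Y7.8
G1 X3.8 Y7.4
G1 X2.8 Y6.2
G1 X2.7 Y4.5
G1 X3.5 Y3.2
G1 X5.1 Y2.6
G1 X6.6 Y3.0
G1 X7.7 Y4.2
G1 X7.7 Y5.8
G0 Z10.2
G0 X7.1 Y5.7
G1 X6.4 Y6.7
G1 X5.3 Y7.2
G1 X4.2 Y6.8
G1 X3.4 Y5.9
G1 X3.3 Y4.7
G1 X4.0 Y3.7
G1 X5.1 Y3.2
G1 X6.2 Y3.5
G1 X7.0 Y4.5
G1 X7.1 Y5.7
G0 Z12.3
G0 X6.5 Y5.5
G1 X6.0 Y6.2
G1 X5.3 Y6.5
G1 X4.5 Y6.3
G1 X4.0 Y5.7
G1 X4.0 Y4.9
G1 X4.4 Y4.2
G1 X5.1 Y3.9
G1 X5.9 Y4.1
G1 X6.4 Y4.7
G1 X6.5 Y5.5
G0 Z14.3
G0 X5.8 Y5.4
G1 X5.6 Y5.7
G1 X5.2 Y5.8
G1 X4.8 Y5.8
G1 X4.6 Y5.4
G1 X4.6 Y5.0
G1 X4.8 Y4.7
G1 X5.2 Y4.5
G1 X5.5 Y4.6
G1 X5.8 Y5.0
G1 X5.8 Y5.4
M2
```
solid part
  facet normal 0.0000 0.0000 -1.0000
    outer loop
      vertex 5.5 10.4 0.0
      vertex 8.5 9.2 0.0
      vertex 10.2 6.5 0.0
    endloop
  endfacet
  facet normal 0.0000 0.0000 -1.0000
    outer loop
      vertex 2.4 9.6 0.0
      vertex 5.5 10.4 0.0
      vertex 10.2 6.5 0.0
    endloop
  endfacet
  facet normal 0.0000 0.0000 -1.0000
    outer loop
      vertex 0.3 7.1 0.0
      vertex 2.4 9.6 0.0
      vertex 10.2 6.5 0.0
    endloop
  endfacet
  facet normal 0.0000 0.0000 -1.0000
    outer loop
      vertex 0.2 3.9 0.0
      vertex 0.3 7.1 0.0
      vertex 10.2 6.5 0.0
    endloop
  endfacet
  facet normal 0.0000 0.0000 -1.0000
    outer loop
      vertex 1.9 1.2 0.0
      vertex 0.2 3.9 0.0
      vertex 10.2 6.5 0.0
    endloop
  endfacet
  facet normal 0.0000 0.0000 -1.0000
    outer loop
      vertex 4.9 0.0 0.0
      vertex 1.9 1.2 0.0
      vertex 10.2 6.5 0.0
    endloop
  endfacet
  facet normal 0.0000 0.0000 -1.0000
    outer loop
      vertex 8.0 0.8 0.0
      vertex 4.9 0.0 0.0
      vertex 10.2 6.5 0.0
    endloop
  endfacet
  facet normal 0.0000 0.0000 -1.0000
    outer loop
      vertex 10.1 3.3 0.0
      vertex 8.0 0.8 0.0
      vertex 10.2 6.5 0.0
    endloop
  endfacet
  facet normal 0.8105 0.5103 0.2876
    outer loop
      vertex 10.2 6.5 0.0
      vertex 8.5 9.2 0.0
      vertex 5.2 5.2 16.4
    endloop
  endfacet
  facet normal 0.3556 0.8890 0.2884
    outer loop
      vertex 8.5 9.2 0.0
      vertex 5.5 10.4 0.0
      vertex 5.2 5.2 16.4
    endloop
  endfacet
  facet normal -0.2392 0.9268 0.2895
    outer loop
      vertex 5.5 10.4 0.0
      vertex 2.4 9.6 0.0
      vertex 5.2 5.2 16.4
    endloop
  endfacet
  facet normal -0.7327 0.6155 0.2902
    outer loop
      vertex 2.4 9.6 0.0
      vertex 0.3 7.1 0.0
      vertex 5.2 5.2 16.4
    endloop
  endfacet
  facet normal -0.9568 0.0299 0.2893
    outer loop
      vertex 0.3 7.1 0.0
      vertex 0.2 3.9 0.0
      vertex 5.2 5.2 16.4
    endloop
  endfacet
  facet normal -0.8105 -0.5103 0.2876
    outer loop
      vertex 0.2 3.9 0.0
      vertex 1.9 1.2 0.0
      vertex 5.2 5.2 16.4
    endloop
  endfacet
  facet normal -0.3556 -0.8890 0.2884
    outer loop
      vertex 1.9 1.2 0.0
      vertex 4.9 0.0 0.0
      vertex 5.2 5.2 16.4
    endloop
  endfacet
  facet normal 0.2392 -0.9268 0.2895
    outer loop
      vertex 4.9 0.0 0.0
      vertex 8.0 0.8 0.0
      vertex 5.2 5.2 16.4
    endloop
  endfacet
  facet normal 0.7327 -0.6155 0.2902
    outer loop
      vertex 8.0 0.8 0.0
      vertex 10.1 3.3 0.0
      vertex 5.2 5.2 16.4
    endloop
  endfacet
  facet normal 0.9568 -0.0299 0.2893
    outer loop
      vertex 10.1 3.3 0.0
      vertex 10.2 6.5 0.0
      vertex 5.2 5.2 16.4
    endloop
  endfacet
endsolid part

The G0 Z moves step by Δz≈2.0 mm. The G1 loops shrink linearly with z, so the solid tapers from its base footprint up to z≈16.4. Closing with a flat bottom cap and the tapered top and triangulating gives 18 facets — a regular 10-sided pyramid, base circumscribed radius ≈ 5.2 mm, apex at z ≈ 16.4 mm.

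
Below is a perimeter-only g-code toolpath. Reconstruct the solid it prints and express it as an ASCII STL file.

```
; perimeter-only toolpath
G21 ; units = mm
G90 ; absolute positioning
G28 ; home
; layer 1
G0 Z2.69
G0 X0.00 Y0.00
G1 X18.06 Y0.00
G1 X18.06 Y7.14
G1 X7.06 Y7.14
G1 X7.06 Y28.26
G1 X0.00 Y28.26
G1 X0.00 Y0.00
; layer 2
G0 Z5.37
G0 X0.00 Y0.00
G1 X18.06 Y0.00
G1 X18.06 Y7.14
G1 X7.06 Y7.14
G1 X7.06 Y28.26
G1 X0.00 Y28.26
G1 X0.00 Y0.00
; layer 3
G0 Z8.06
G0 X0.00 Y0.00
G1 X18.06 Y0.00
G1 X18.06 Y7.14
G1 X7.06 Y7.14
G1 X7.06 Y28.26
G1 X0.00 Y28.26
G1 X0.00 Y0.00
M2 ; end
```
solid part
  facet normal 0.0000 0.0000 -1.0000
    outer loop
      vertex 18.06 7.14 0.00
      vertex 18.06 0.00 0.00
      vertex 0.00 0.00 0.00
    endloop
  endfacet
  facet normal 0.0000 0.0000 -1.0000
    outer loop
      vertex 7.06 7.14 0.00
      vertex 18.06 7.14 0.00
      vertex 0.00 0.00 0.00
    endloop
  endfacet
  facet normal 0.0000 0.0000 -1.0000
    outer loop
      vertex 7.06 28.26 0.00
      vertex 7.06 7.14 0.00
      vertex 0.00 0.00 0.00
    endloop
  endfacet
  facet normal 0.0000 0.0000 -1.0000
    outer loop
      vertex 0.00 28.26 0.00
      vertex 7.06 28.26 0.00
      vertex 0.00 0.00 0.00
    endloop
  endfacet
  facet normal 0.0000 0.0000 1.0000
    outer loop
      vertex 0.00 0.00 8.06
      vertex 18.06 0.00 8.06
      vertex 18.06 7.14 8.06
    endloop
  endfacet
  facet normal 0.0000 0.0000 1.0000
    outer loop
      vertex 0.00 0.00 8.06
      vertex 18.06 7.14 8.06
      vertex 7.06 7.14 8.06
    endloop
  endfacet
  facet normal 0.0000 0.0000 1.0000
    outer loop
      vertex 0.00 0.00 8.06
      vertex 7.06 7.14 8.06
      vertex 7.06 28.26 8.06
    endloop
  endfacet
  facet normal 0.0000 0.0000 1.0000
    outer loop
      vertex 0.00 0.00 8.06
      vertex 7.06 28.26 8.06
      vertex 0.00 28.26 8.06
    endloop
  endfacet
  facet normal 0.0000 -1.0000 0.0000
    outer loop
      vertex 0.00 0.00 0.00
      vertex 18.06 0.00 0.00
      vertex 18.06 0.00 8.06
    endloop
  endfacet
  facet normal 0.0000 -1.0000 0.0000
    outer loop
      vertex 0.00 0.00 0.00
      vertex 18.06 0.00 8.06
      vertex 0.00 0.00 8.06
    endloop
  endfacet
  facet normal 1.0000 0.0000 0.0000
    outer loop
      vertex 18.06 0.00 0.00
      vertex 18.06 7.14 0.00
      vertex 18.06 7.14 8.06
    endloop
  endfacet
  facet normal 1.0000 0.0000 0.0000
    outer loop
      vertex 18.06 0.00 0.00
      vertex 18.06 7.14 8.06
      vertex 18.06 0.00 8.06
    endloop
  endfacet
  facet normal 0.0000 1.0000 0.0000
    outer loop
      vertex 18.06 7.14 0.00
      vertex 7.06 7.14 0.00
      vertex 7.06 7.14 8.06
    endloop
  endfacet
  facet normal 0.0000 1.0000 0.0000
    outer loop
      vertex 18.06 7.14 0.00
      vertex 7.06 7.14 8.06
      vertex 18.06 7.14 8.06
    endloop
  endfacet
  facet normal 1.0000 0.0000 0.0000
    outer loop
      vertex 7.06 7.14 0.00
      vertex 7.06 28.26 0.00
      vertex 7.06 28.26 8.06
    endloop
  endfacet
  facet normal 1.0000 0.0000 0.0000
    outer loop
      vertex 7.06 7.14 0.00
      vertex 7.06 28.26 8.06
      vertex 7.06 7.14 8.06
    endloop
  endfacet
  facet normal 0.0000 1.0000 0.0000
    outer loop
      vertex 7.06 28.26 0.00
      vertex 0.00 28.26 0.00
      vertex 0.00 28.26 8.06
    endloop
  endfacet
  facet normal 0.0000 1.0000 0.0000
    outer loop
      vertex 7.06 28.26 0.00
      vertex 0.00 28.26 8.06
      vertex 7.06 28.26 8.06
    endloop
  endfacet
  facet normal -1.0000 0.0000 0.0000
    outer loop
      vertex 0.00 28.26 0.00
      vertex 0.00 0.00 0.00
      vertex 0.00 0.00 8.06
    endloop
  endfacet
  facet normal -1.0000 0.0000 0.0000
    outer loop
      vertex 0.00 28.26 0.00
      vertex 0.00 0.00 8.06
      vertex 0.00 28.26 8.06
    endloop
  endfacet
endsolid part

The G0 Z moves step by Δz≈2.69 mm. Every layer's G1 loop is the same polygon, so the solid is a straight extrusion of it from z=0 to z≈8.06. Closing with flat bottom and top caps and triangulating gives 20 facets — an L-shaped prism: outer 18.1 × 28.3 mm, arm thicknesses ≈ 7.14 mm (horizontal) and 7.06 mm (vertical), extruded 8.06 mm in z.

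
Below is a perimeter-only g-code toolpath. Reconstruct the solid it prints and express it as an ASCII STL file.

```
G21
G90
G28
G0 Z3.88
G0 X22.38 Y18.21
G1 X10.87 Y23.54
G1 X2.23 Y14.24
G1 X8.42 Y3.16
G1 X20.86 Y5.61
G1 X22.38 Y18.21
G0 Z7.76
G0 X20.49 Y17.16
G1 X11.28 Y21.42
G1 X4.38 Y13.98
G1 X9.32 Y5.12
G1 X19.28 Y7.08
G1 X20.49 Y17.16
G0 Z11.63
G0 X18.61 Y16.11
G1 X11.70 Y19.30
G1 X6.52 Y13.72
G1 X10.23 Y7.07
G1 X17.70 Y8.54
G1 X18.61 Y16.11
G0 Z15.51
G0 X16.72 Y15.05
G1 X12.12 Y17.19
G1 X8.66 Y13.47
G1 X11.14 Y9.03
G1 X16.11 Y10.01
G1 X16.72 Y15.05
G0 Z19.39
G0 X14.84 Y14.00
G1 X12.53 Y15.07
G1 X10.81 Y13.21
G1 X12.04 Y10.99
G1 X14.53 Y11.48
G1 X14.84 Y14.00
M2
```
solid part
  facet normal 0.0000 0.0000 -1.0000
    outer loop
      vertex 0.09 14.50 0.00
      vertex 10.45 25.66 0.00
      vertex 24.26 19.26 0.00
    endloop
  endfacet
  facet normal 0.0000 0.0000 -1.0000
    outer loop
      vertex 7.51 1.20 0.00
      vertex 0.09 14.50 0.00
      vertex 24.26 19.26 0.00
    endloop
  endfacet
  facet normal 0.0000 0.0000 -1.0000
    outer loop
      vertex 22.44 4.14 0.00
      vertex 7.51 1.20 0.00
      vertex 24.26 19.26 0.00
    endloop
  endfacet
  facet normal 0.3834 0.8273 0.4107
    outer loop
      vertex 24.26 19.26 0.00
      vertex 10.45 25.66 0.00
      vertex 12.95 12.95 23.27
    endloop
  endfacet
  facet normal -0.6682 0.6203 0.4106
    outer loop
      vertex 10.45 25.66 0.00
      vertex 0.09 14.50 0.00
      vertex 12.95 12.95 23.27
    endloop
  endfacet
  facet normal -0.7963 -0.4443 0.4105
    outer loop
      vertex 0.09 14.50 0.00
      vertex 7.51 1.20 0.00
      vertex 12.95 12.95 23.27
    endloop
  endfacet
  facet normal 0.1762 -0.8947 0.4106
    outer loop
      vertex 7.51 1.20 0.00
      vertex 22.44 4.14 0.00
      vertex 12.95 12.95 23.27
    endloop
  endfacet
  facet normal 0.9053 -0.1090 0.4105
    outer loop
      vertex 22.44 4.14 0.00
      vertex 24.26 19.26 0.00
      vertex 12.95 12.95 23.27
    endloop
  endfacet
endsolid part

The G0 Z moves step by Δz≈3.88 mm. The G1 loops shrink linearly with z, so the solid tapers from its base footprint up to z≈23.3. Closing with a flat bottom cap and the tapered top and triangulating gives 8 facets — a regular 5-sided pyramid, base circumscribed radius ≈ 12.9 mm, apex at z ≈ 23.3 mm.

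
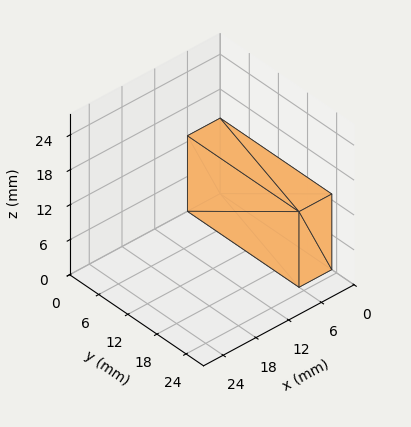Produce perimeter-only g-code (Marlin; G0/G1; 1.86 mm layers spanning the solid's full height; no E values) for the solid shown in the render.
Reading the render: the shape is a rectangular box, roughly 6 × 23 mm footprint and 13 mm tall (dimensions read to the nearest mm from the axis ticks). For the g-code, the solid's height is divided into equal slices at the stated Δz and each level perimeter traced with G1 moves after a G0 lift.

; perimeter-only toolpath
G21 ; units = mm
G90 ; absolute positioning
G28 ; home
; layer 1
G0 Z1.86
G0 X0.00 Y0.00
G1 X6.00 Y0.00
G1 X6.00 Y23.00
G1 X0.00 Y23.00
G1 X0.00 Y0.00
; layer 2
G0 Z3.71
G0 X0.00 Y0.00
G1 X6.00 Y0.00
G1 X6.00 Y23.00
G1 X0.00 Y23.00
G1 X0.00 Y0.00
; layer 3
G0 Z5.57
G0 X0.00 Y0.00
G1 X6.00 Y0.00
G1 X6.00 Y23.00
G1 X0.00 Y23.00
G1 X0.00 Y0.00
; layer 4
G0 Z7.43
G0 X0.00 Y0.00
G1 X6.00 Y0.00
G1 X6.00 Y23.00
G1 X0.00 Y23.00
G1 X0.00 Y0.00
; layer 5
G0 Z9.29
G0 X0.00 Y0.00
G1 X6.00 Y0.00
G1 X6.00 Y23.00
G1 X0.00 Y23.00
G1 X0.00 Y0.00
; layer 6
G0 Z11.14
G0 X0.00 Y0.00
G1 X6.00 Y0.00
G1 X6.00 Y23.00
G1 X0.00 Y23.00
G1 X0.00 Y0.00
; layer 7
G0 Z13.00
G0 X0.00 Y0.00
G1 X6.00 Y0.00
G1 X6.00 Y23.00
G1 X0.00 Y23.00
G1 X0.00 Y0.00
M2 ; end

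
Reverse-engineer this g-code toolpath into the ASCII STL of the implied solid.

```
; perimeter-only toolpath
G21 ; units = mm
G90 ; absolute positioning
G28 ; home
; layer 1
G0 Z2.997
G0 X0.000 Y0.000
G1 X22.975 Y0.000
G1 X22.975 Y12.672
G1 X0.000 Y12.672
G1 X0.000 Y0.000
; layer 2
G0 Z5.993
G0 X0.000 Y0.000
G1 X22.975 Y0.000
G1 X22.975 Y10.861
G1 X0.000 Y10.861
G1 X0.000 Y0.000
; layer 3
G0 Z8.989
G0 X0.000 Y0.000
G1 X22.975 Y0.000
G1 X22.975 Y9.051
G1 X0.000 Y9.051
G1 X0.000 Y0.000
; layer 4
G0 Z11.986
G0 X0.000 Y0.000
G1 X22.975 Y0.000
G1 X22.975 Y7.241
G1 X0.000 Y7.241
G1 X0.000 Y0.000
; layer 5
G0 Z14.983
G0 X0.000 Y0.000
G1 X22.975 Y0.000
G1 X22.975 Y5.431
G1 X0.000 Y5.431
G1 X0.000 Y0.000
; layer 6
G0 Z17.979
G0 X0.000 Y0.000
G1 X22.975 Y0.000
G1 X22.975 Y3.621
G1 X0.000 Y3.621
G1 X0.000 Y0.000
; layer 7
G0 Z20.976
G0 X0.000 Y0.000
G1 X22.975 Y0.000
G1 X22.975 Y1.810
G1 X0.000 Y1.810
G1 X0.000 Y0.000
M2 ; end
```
solid part
  facet normal 0.0000 0.0000 -1.0000
    outer loop
      vertex 22.975 14.482 0.000
      vertex 22.975 0.000 0.000
      vertex 0.000 0.000 0.000
    endloop
  endfacet
  facet normal 0.0000 0.0000 -1.0000
    outer loop
      vertex 0.000 14.482 0.000
      vertex 22.975 14.482 0.000
      vertex 0.000 0.000 0.000
    endloop
  endfacet
  facet normal 0.0000 -1.0000 0.0000
    outer loop
      vertex 0.000 0.000 0.000
      vertex 22.975 0.000 0.000
      vertex 22.975 0.000 23.972
    endloop
  endfacet
  facet normal 0.0000 -1.0000 0.0000
    outer loop
      vertex 0.000 0.000 0.000
      vertex 22.975 0.000 23.972
      vertex 0.000 0.000 23.972
    endloop
  endfacet
  facet normal 0.0000 0.8559 0.5171
    outer loop
      vertex 0.000 0.000 23.972
      vertex 22.975 0.000 23.972
      vertex 22.975 14.482 0.000
    endloop
  endfacet
  facet normal 0.0000 0.8559 0.5171
    outer loop
      vertex 0.000 0.000 23.972
      vertex 22.975 14.482 0.000
      vertex 0.000 14.482 0.000
    endloop
  endfacet
  facet normal -1.0000 0.0000 0.0000
    outer loop
      vertex 0.000 0.000 23.972
      vertex 0.000 14.482 0.000
      vertex 0.000 0.000 0.000
    endloop
  endfacet
  facet normal 1.0000 0.0000 0.0000
    outer loop
      vertex 22.975 0.000 0.000
      vertex 22.975 14.482 0.000
      vertex 22.975 0.000 23.972
    endloop
  endfacet
endsolid part

The G0 Z moves step by Δz≈2.997 mm. The G1 loops shrink linearly with z, so the solid tapers from its base footprint up to z≈24. Closing with a flat bottom cap and the tapered top and triangulating gives 8 facets — a wedge (ramp): 23 × 14.5 mm base, rising to 24 mm along the y=0 edge and sloping linearly to z=0 at y=14.5.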